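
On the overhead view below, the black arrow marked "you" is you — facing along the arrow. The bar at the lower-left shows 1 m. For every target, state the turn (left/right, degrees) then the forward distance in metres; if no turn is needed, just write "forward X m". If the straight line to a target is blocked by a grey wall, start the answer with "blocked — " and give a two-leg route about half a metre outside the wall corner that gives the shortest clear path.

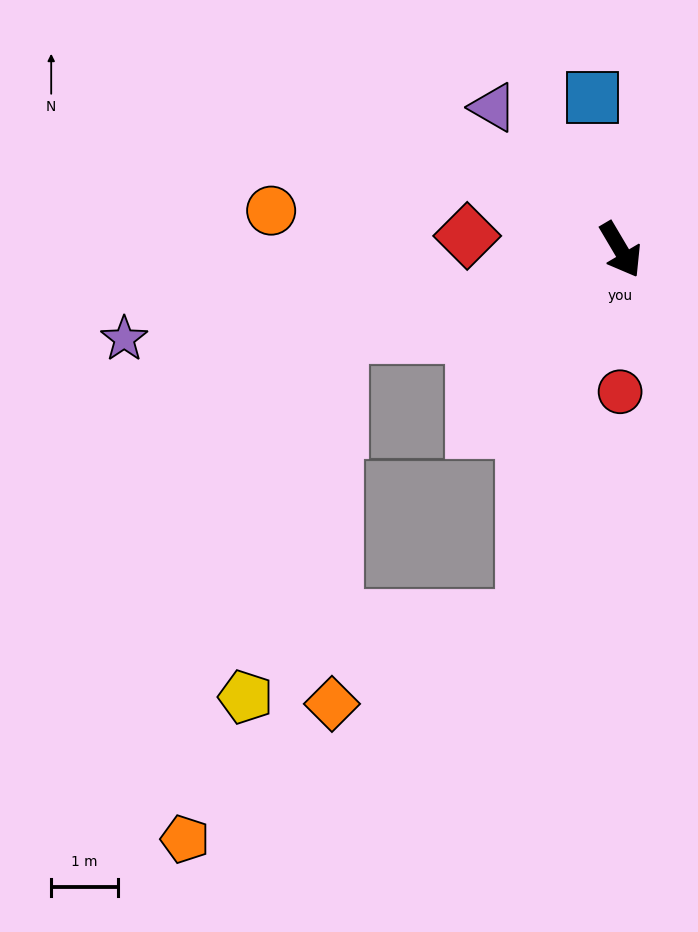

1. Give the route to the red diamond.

turn right 126°, forward 2.3 m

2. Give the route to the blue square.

turn left 160°, forward 2.3 m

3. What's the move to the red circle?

turn right 31°, forward 2.1 m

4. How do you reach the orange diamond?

blocked — turn right 45°, forward 5.7 m, then turn right 52°, forward 3.1 m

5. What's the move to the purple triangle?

turn right 169°, forward 2.9 m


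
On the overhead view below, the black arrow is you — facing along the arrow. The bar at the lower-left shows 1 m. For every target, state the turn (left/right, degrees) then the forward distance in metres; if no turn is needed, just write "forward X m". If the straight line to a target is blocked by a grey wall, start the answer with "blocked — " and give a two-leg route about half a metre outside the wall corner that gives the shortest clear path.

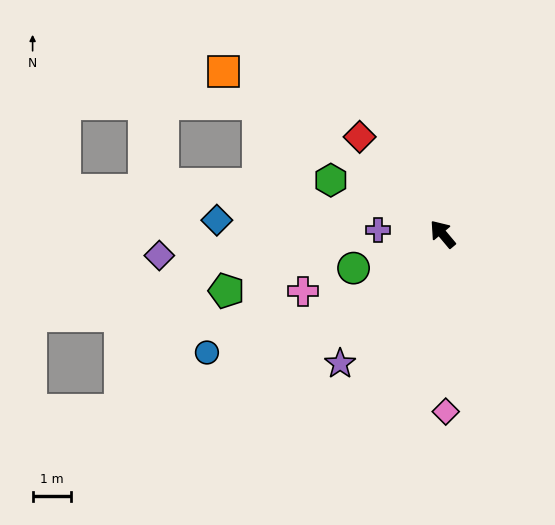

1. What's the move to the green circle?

turn left 71°, forward 2.5 m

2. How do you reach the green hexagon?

turn left 24°, forward 3.3 m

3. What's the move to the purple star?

turn left 102°, forward 4.3 m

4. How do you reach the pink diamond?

turn left 141°, forward 4.7 m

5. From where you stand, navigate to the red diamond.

forward 3.4 m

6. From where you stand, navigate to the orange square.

turn left 13°, forward 7.2 m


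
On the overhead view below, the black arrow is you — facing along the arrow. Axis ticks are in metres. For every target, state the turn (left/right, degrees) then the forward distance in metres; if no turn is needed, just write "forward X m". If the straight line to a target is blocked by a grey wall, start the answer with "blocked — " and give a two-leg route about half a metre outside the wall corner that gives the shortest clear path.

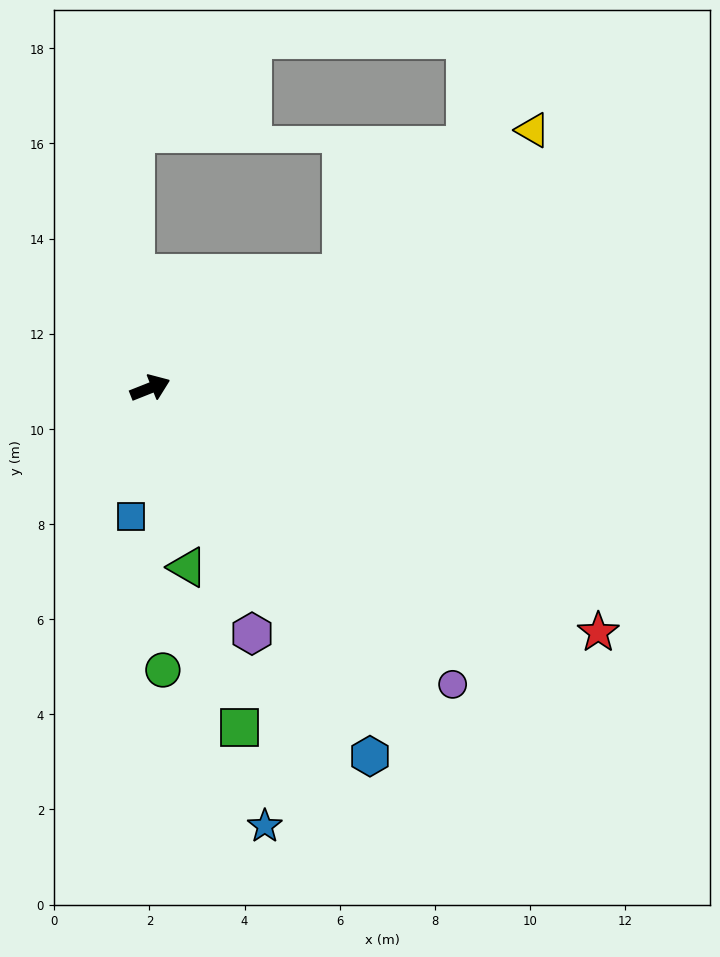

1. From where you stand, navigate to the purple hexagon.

turn right 89°, forward 5.6 m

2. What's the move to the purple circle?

turn right 66°, forward 8.9 m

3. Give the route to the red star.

turn right 50°, forward 10.7 m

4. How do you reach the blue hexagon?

turn right 81°, forward 9.0 m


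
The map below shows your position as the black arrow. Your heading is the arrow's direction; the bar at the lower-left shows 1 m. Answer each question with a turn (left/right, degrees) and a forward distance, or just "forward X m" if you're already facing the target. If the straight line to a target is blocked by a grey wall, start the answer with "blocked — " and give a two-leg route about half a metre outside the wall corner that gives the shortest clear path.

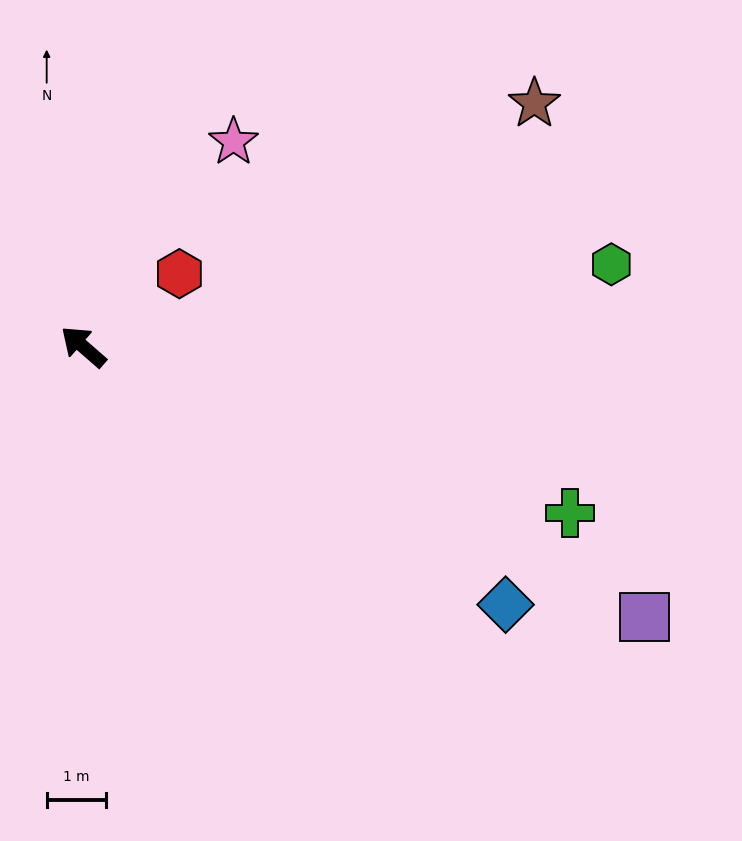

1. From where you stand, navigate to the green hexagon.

turn right 130°, forward 9.0 m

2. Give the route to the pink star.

turn right 85°, forward 4.3 m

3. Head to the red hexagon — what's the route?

turn right 102°, forward 2.0 m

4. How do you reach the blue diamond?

turn right 170°, forward 8.3 m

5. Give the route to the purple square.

turn right 165°, forward 10.5 m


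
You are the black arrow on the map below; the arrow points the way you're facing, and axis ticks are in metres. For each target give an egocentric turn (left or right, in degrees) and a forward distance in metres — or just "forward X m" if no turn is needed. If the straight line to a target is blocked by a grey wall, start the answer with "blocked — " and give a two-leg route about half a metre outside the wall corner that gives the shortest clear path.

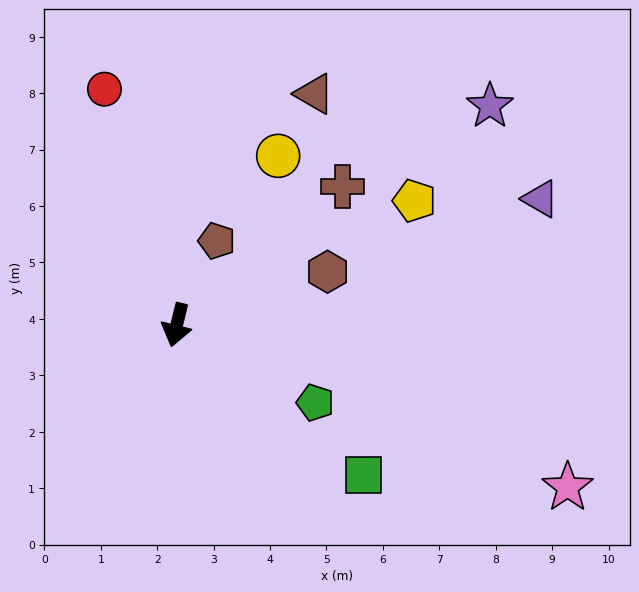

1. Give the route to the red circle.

turn right 149°, forward 4.4 m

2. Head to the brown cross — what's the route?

turn left 144°, forward 3.8 m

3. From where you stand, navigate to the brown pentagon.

turn left 168°, forward 1.7 m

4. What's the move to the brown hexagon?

turn left 123°, forward 2.8 m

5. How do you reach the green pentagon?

turn left 75°, forward 2.8 m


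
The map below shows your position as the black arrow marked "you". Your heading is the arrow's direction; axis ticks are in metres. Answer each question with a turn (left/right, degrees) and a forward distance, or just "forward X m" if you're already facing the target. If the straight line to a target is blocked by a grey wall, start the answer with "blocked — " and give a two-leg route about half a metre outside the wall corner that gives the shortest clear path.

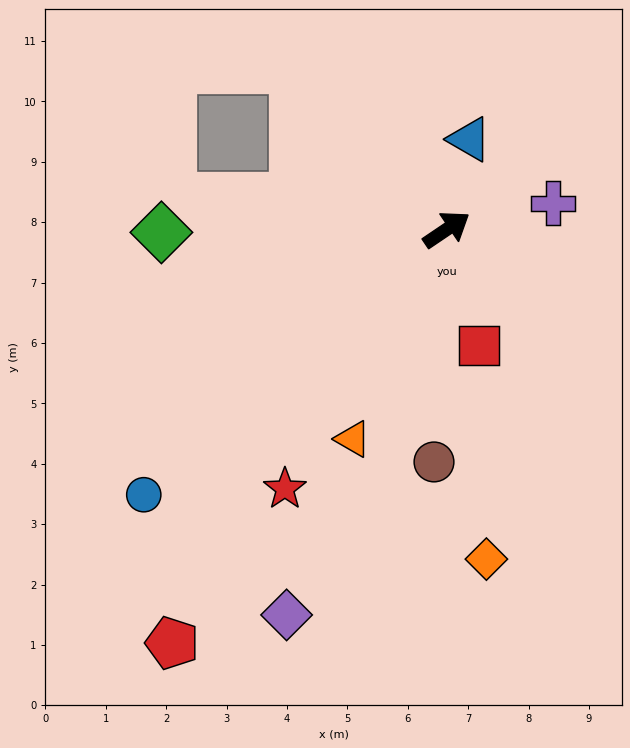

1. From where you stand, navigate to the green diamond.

turn left 147°, forward 4.7 m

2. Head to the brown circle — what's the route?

turn right 127°, forward 3.9 m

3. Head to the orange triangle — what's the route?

turn right 148°, forward 3.8 m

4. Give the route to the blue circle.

turn right 173°, forward 6.7 m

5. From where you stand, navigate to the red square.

turn right 108°, forward 2.0 m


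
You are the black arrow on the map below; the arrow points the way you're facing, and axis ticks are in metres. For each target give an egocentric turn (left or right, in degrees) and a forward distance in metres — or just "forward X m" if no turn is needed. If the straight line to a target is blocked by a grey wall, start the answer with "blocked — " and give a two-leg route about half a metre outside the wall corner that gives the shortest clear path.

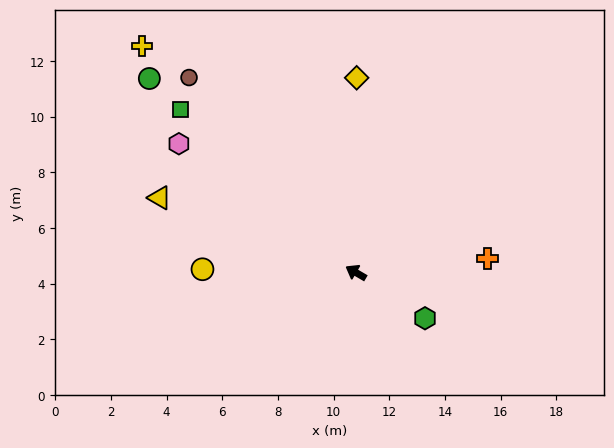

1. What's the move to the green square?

turn right 13°, forward 8.6 m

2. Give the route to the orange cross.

turn right 144°, forward 4.8 m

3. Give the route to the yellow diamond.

turn right 60°, forward 7.0 m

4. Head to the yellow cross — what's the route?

turn right 16°, forward 11.2 m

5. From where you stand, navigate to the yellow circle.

turn left 29°, forward 5.5 m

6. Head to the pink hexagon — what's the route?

turn right 6°, forward 7.9 m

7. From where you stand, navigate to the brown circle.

turn right 19°, forward 9.2 m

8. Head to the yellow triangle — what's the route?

turn left 9°, forward 7.5 m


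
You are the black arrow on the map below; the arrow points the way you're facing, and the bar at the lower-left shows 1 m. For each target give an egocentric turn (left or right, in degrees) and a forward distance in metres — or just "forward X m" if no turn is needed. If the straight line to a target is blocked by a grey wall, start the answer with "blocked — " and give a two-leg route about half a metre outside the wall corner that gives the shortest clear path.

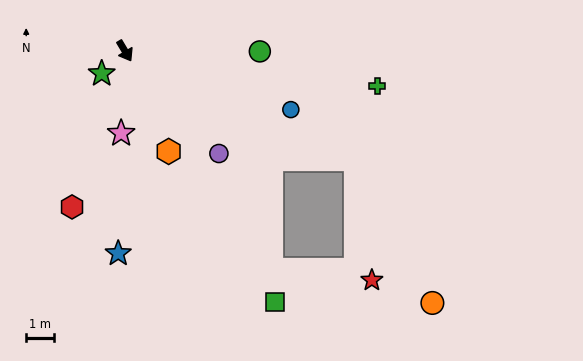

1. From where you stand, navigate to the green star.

turn right 76°, forward 1.1 m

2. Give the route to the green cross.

turn left 51°, forward 9.0 m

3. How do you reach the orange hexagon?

turn right 7°, forward 3.9 m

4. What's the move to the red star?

blocked — turn left 3°, forward 9.3 m, then turn left 50°, forward 3.6 m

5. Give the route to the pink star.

turn right 33°, forward 2.9 m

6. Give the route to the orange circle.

blocked — turn left 34°, forward 9.0 m, then turn right 37°, forward 5.8 m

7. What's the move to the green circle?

turn left 59°, forward 4.8 m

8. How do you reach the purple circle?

turn left 12°, forward 4.9 m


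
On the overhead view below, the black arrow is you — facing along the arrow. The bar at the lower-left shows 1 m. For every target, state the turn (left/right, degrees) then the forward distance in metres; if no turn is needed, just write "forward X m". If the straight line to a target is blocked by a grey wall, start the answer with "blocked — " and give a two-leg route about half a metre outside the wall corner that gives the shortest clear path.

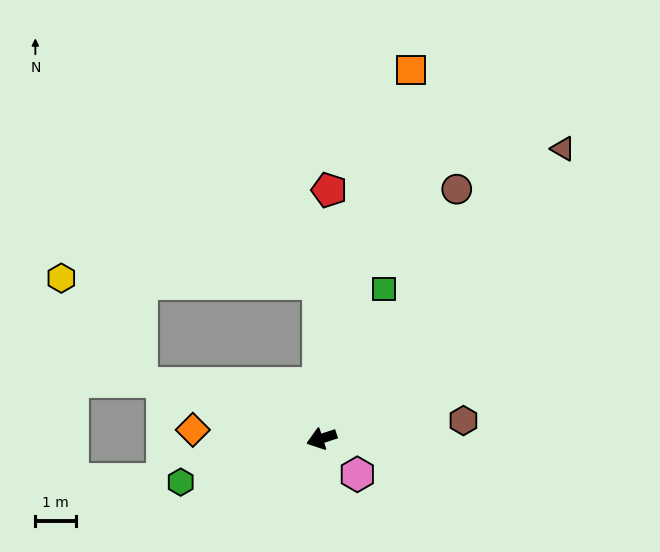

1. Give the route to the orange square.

turn right 122°, forward 9.4 m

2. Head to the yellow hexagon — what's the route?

blocked — turn right 107°, forward 3.9 m, then turn left 88°, forward 6.4 m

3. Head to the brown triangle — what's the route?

turn right 148°, forward 9.3 m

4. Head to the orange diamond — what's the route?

turn right 22°, forward 3.2 m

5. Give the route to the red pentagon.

turn right 110°, forward 6.2 m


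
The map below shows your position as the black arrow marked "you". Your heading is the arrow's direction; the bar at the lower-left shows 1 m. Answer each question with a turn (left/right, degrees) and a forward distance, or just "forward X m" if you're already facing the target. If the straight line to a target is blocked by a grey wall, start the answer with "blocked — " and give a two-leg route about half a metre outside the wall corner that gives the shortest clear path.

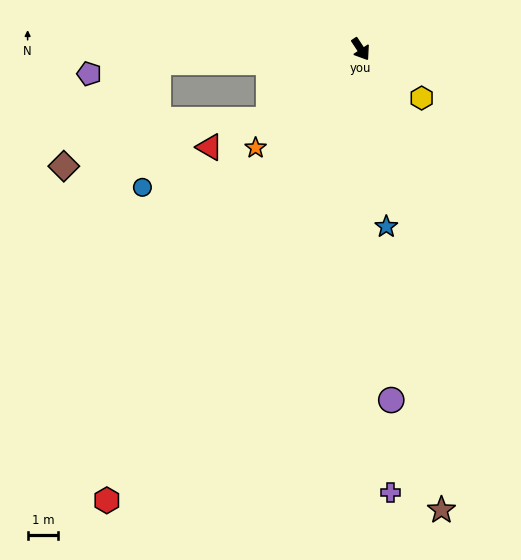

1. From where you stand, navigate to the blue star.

turn right 25°, forward 5.9 m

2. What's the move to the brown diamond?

blocked — turn right 120°, forward 6.6 m, then turn left 44°, forward 4.6 m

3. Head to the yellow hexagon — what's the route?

turn left 18°, forward 2.6 m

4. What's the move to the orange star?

turn right 80°, forward 4.7 m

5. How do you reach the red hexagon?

turn right 63°, forward 16.9 m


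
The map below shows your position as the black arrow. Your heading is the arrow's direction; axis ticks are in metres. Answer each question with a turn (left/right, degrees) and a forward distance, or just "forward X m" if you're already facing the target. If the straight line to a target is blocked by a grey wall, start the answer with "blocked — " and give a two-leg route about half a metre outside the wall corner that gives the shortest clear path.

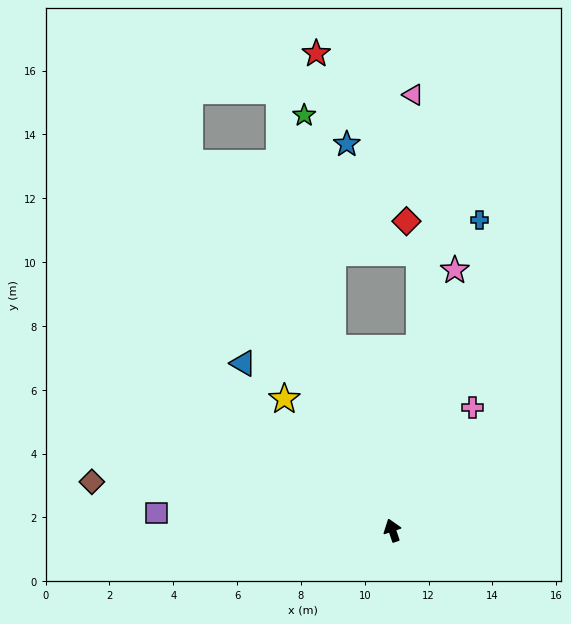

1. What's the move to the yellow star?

turn left 21°, forward 5.3 m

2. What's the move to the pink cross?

turn right 52°, forward 4.6 m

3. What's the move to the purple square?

turn left 67°, forward 7.4 m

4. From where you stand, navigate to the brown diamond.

turn left 62°, forward 9.5 m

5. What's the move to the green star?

blocked — forward 6.0 m, then turn right 12°, forward 7.4 m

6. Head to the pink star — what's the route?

turn right 32°, forward 8.4 m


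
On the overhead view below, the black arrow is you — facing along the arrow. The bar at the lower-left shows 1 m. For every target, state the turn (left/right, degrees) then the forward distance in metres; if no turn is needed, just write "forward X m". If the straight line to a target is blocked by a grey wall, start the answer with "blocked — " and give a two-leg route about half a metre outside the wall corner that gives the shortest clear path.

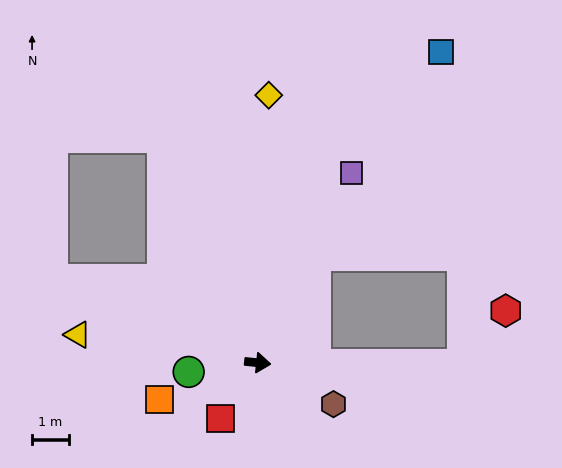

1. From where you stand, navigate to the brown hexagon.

turn right 23°, forward 2.4 m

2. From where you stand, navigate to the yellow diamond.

turn left 94°, forward 7.3 m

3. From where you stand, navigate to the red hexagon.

blocked — turn left 5°, forward 5.6 m, then turn left 52°, forward 1.9 m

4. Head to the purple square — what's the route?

turn left 70°, forward 5.8 m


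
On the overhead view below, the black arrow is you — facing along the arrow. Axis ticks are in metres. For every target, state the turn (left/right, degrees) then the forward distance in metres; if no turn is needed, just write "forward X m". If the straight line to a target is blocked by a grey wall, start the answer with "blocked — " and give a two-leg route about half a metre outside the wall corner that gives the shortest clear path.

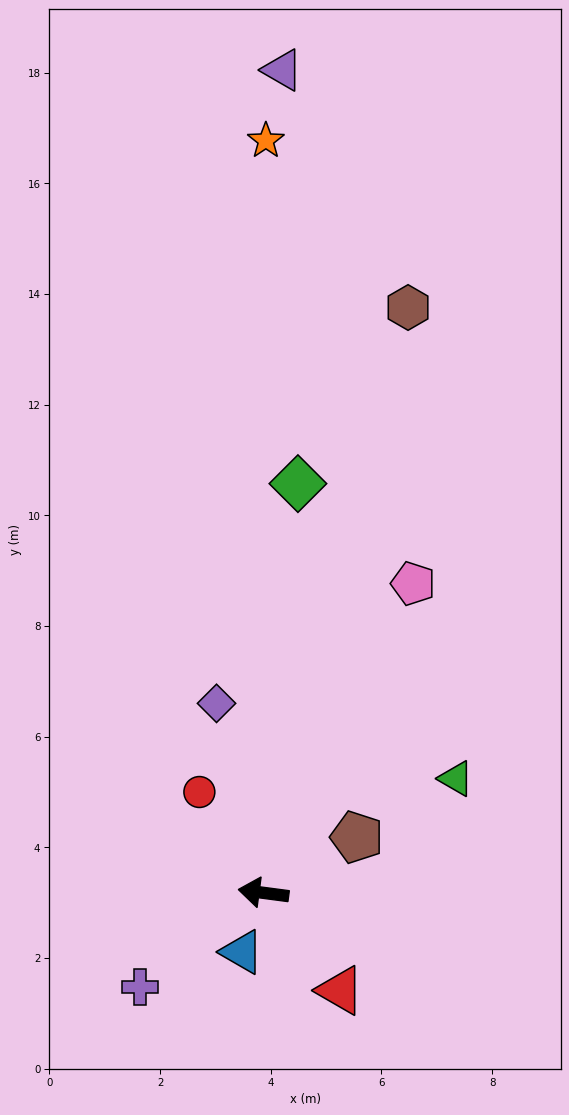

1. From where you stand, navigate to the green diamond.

turn right 87°, forward 7.4 m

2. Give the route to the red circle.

turn right 50°, forward 2.2 m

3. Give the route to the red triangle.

turn left 136°, forward 2.2 m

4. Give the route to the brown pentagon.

turn right 142°, forward 2.0 m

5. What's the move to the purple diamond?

turn right 69°, forward 3.5 m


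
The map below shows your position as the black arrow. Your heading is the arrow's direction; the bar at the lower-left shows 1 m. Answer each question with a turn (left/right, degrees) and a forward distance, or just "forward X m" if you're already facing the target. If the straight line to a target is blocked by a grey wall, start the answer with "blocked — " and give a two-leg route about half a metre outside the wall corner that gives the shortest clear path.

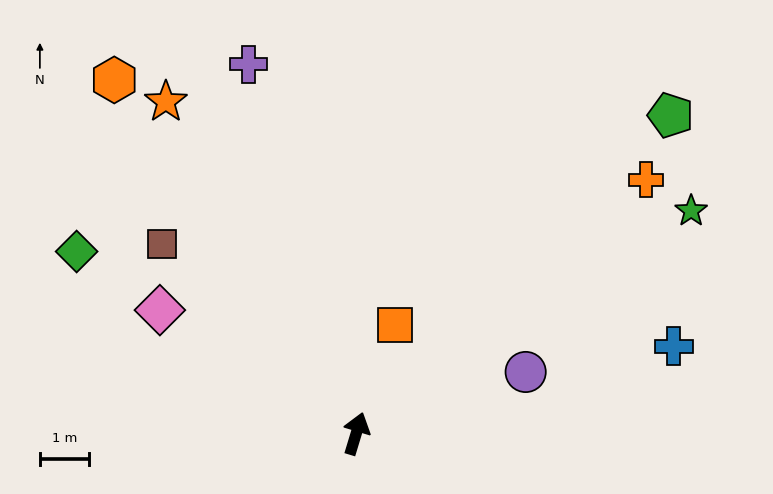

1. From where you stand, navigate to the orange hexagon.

turn left 51°, forward 8.8 m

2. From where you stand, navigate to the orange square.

turn right 3°, forward 2.4 m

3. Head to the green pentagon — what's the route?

turn right 28°, forward 9.1 m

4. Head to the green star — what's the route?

turn right 40°, forward 8.2 m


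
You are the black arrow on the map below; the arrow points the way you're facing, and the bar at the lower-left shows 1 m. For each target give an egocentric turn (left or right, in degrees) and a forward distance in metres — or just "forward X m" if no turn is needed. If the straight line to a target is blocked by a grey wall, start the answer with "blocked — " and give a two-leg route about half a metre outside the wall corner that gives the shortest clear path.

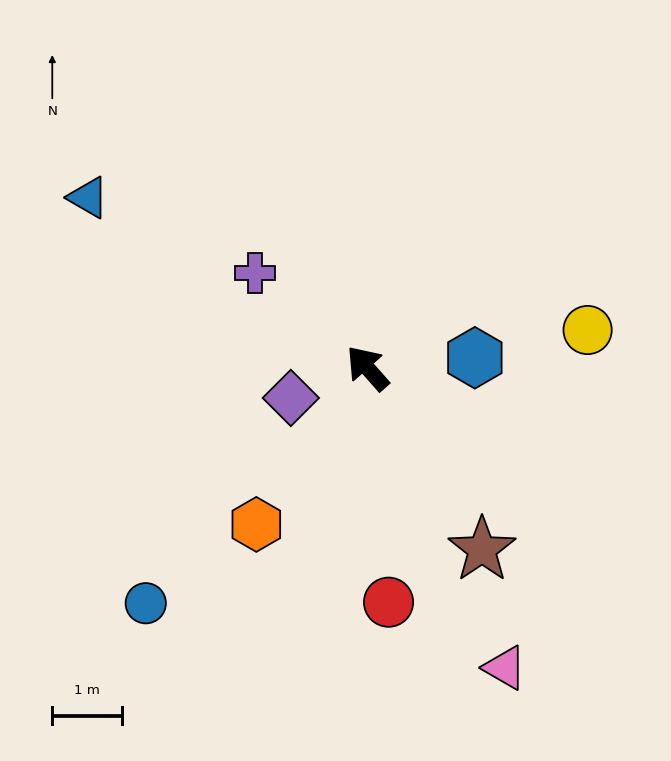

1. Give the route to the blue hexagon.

turn right 126°, forward 1.6 m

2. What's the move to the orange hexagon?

turn left 103°, forward 2.8 m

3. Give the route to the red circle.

turn left 144°, forward 3.4 m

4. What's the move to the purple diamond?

turn left 70°, forward 1.2 m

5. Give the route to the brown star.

turn left 171°, forward 3.1 m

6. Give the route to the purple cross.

turn left 8°, forward 2.1 m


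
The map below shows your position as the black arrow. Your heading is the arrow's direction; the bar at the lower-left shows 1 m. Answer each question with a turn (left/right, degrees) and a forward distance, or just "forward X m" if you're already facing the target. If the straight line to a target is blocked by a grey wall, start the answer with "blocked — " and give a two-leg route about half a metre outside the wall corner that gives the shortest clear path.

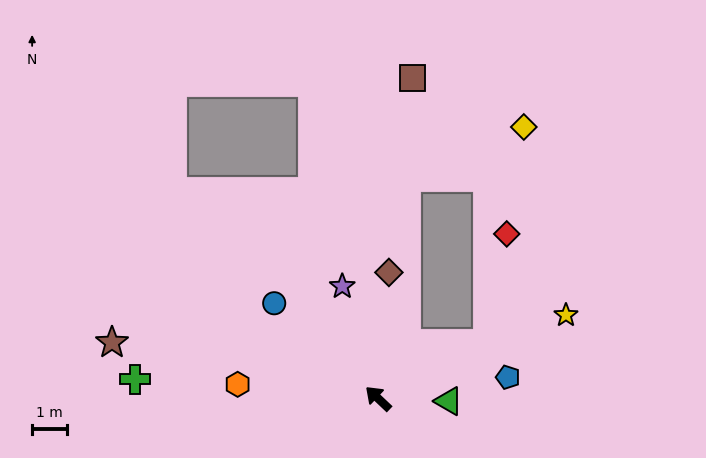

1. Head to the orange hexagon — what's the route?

turn left 38°, forward 4.0 m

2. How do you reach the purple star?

turn right 29°, forward 3.4 m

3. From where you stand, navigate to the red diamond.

blocked — turn right 110°, forward 3.5 m, then turn left 53°, forward 3.2 m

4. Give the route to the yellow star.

turn right 113°, forward 5.9 m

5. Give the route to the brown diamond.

turn right 52°, forward 3.6 m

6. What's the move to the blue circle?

forward 4.0 m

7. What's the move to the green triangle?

turn right 139°, forward 2.0 m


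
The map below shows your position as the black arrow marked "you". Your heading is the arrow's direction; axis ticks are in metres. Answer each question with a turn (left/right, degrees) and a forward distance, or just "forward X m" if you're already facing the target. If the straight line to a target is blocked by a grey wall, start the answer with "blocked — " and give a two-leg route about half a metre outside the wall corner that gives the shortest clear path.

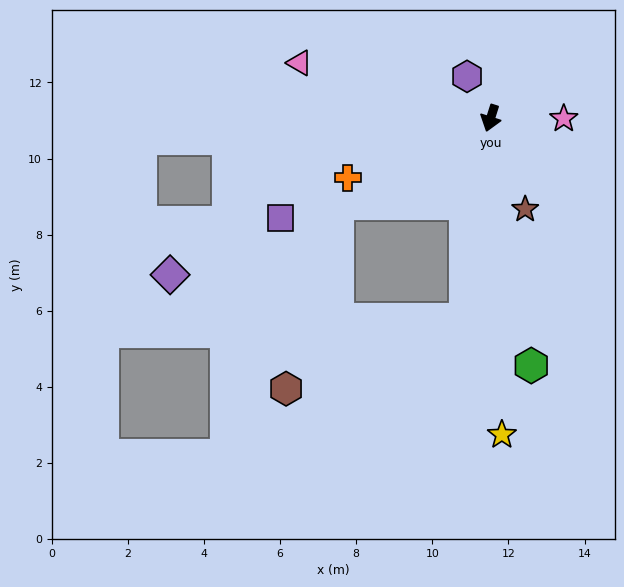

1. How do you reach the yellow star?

turn left 20°, forward 8.3 m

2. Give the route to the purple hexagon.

turn right 133°, forward 1.3 m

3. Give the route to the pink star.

turn left 107°, forward 1.9 m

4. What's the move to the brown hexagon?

blocked — turn left 10°, forward 5.3 m, then turn right 61°, forward 5.1 m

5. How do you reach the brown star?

turn left 38°, forward 2.6 m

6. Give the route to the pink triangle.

turn right 89°, forward 5.2 m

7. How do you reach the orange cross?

turn right 50°, forward 4.1 m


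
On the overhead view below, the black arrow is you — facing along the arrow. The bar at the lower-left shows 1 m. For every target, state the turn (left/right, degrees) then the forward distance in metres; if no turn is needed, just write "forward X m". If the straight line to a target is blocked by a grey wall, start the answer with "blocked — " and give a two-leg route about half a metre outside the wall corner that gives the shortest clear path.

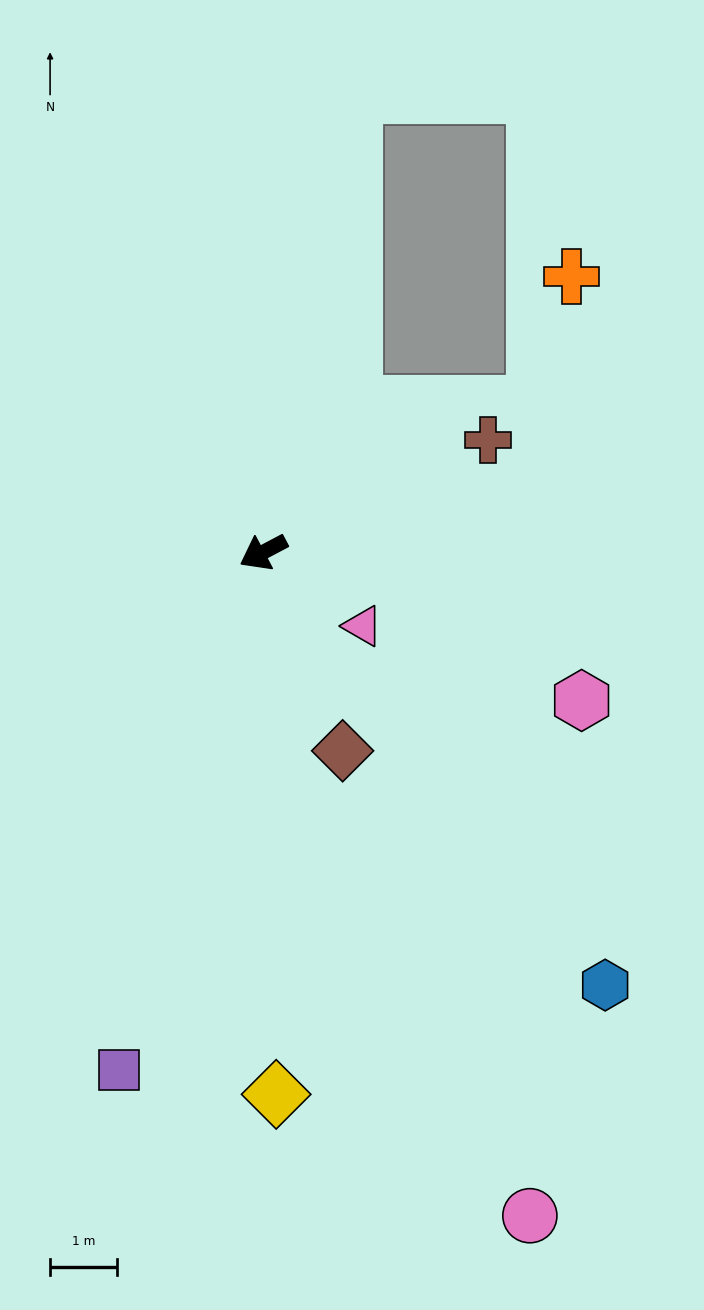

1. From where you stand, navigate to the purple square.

turn left 47°, forward 8.0 m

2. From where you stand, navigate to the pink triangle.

turn left 115°, forward 1.8 m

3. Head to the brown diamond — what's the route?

turn left 84°, forward 3.2 m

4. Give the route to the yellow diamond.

turn left 63°, forward 8.1 m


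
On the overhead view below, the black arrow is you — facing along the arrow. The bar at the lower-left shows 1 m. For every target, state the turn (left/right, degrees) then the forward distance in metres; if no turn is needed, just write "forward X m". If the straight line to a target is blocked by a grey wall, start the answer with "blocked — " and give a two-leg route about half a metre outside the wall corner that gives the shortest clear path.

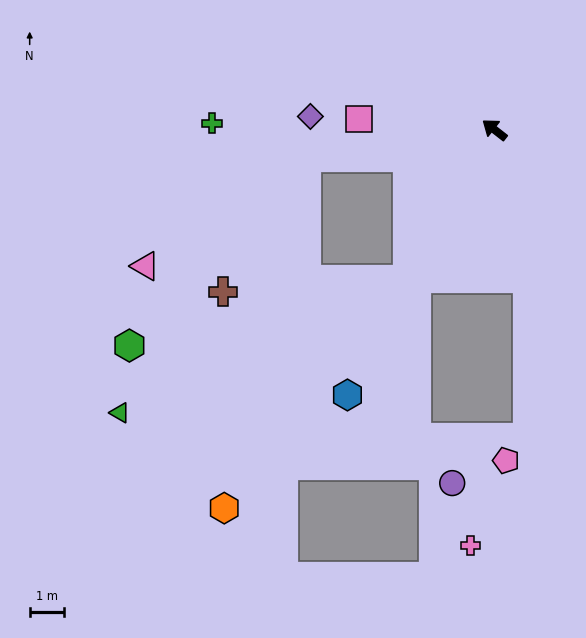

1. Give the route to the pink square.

turn left 34°, forward 4.0 m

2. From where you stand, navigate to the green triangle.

blocked — turn left 98°, forward 5.1 m, then turn right 35°, forward 9.3 m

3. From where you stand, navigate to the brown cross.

blocked — turn left 46°, forward 5.6 m, then turn left 50°, forward 4.6 m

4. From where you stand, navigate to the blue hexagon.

turn left 99°, forward 8.9 m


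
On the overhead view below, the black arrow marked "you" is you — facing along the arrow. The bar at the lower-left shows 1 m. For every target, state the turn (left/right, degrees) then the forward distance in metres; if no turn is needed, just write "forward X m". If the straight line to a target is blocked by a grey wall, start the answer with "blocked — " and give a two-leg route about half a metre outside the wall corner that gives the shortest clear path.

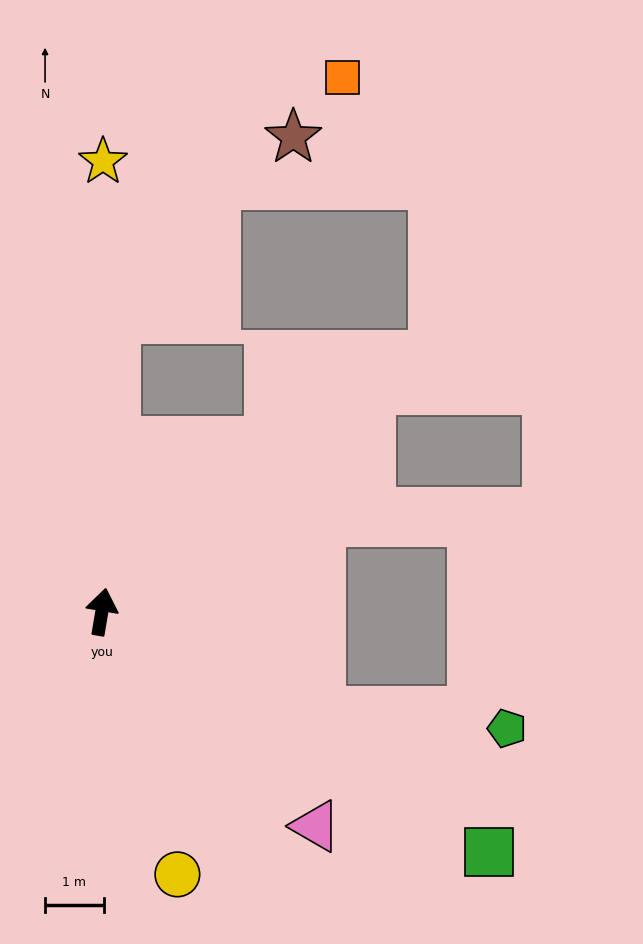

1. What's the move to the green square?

turn right 112°, forward 7.8 m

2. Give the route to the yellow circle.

turn right 154°, forward 4.7 m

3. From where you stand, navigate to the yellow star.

turn left 9°, forward 7.7 m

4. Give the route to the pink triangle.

turn right 125°, forward 5.2 m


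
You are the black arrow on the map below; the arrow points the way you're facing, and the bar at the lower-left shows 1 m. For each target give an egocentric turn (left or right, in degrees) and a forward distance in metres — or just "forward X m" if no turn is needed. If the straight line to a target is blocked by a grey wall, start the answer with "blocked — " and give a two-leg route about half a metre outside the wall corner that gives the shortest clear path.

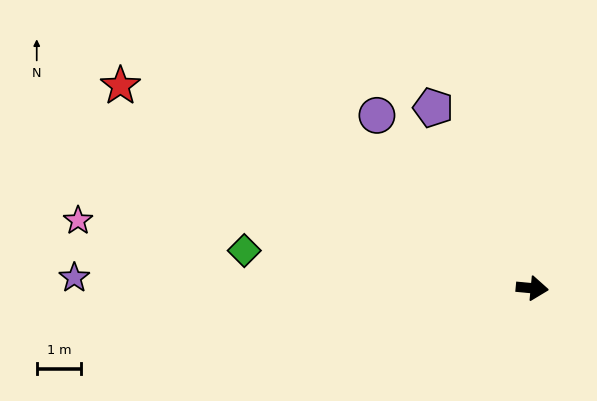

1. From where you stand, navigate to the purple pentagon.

turn left 124°, forward 4.7 m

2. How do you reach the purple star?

turn right 176°, forward 10.4 m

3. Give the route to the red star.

turn left 159°, forward 10.4 m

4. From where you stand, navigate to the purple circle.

turn left 137°, forward 5.3 m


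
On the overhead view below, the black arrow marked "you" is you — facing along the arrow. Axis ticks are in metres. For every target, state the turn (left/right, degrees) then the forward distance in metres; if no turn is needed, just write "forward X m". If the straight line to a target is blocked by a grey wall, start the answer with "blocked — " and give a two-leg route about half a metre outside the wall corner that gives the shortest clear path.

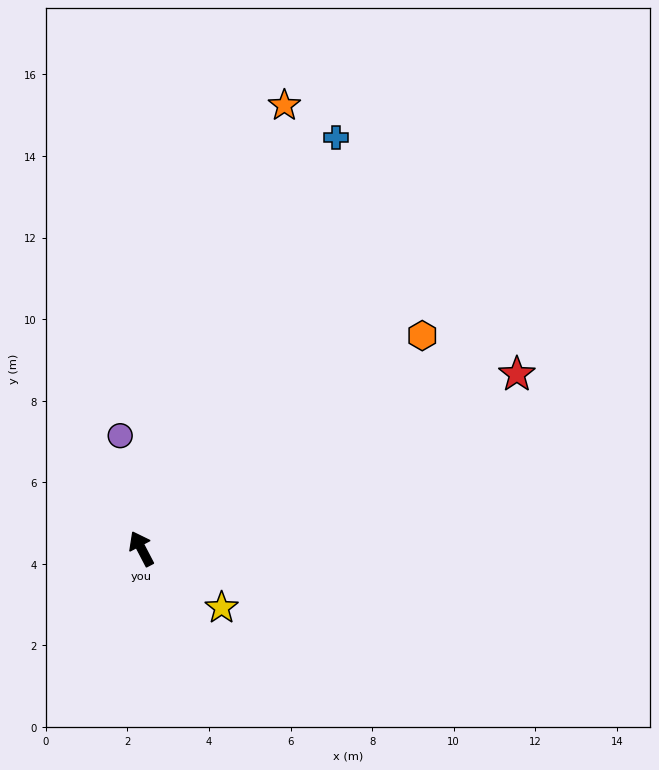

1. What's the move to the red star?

turn right 93°, forward 10.2 m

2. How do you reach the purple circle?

turn right 17°, forward 2.8 m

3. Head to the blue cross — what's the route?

turn right 53°, forward 11.2 m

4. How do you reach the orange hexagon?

turn right 80°, forward 8.6 m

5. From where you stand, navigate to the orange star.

turn right 45°, forward 11.4 m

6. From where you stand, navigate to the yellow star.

turn right 154°, forward 2.4 m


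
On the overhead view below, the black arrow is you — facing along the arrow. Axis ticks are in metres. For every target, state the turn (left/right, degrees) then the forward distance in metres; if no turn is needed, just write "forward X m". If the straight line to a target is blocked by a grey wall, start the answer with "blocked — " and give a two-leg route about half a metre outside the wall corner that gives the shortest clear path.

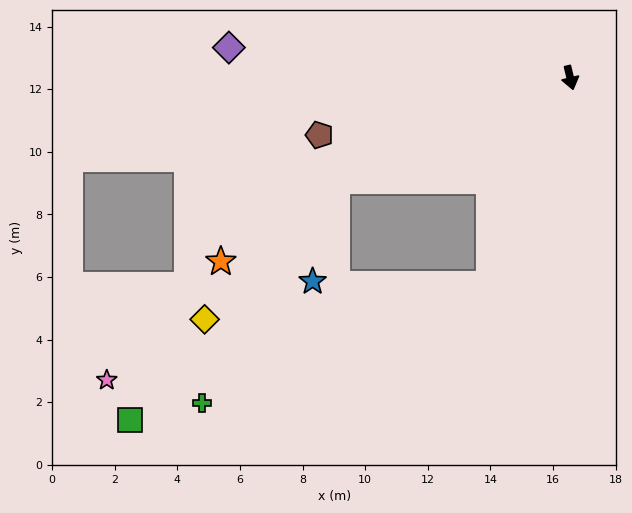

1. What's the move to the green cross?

blocked — turn right 80°, forward 8.1 m, then turn left 35°, forward 8.3 m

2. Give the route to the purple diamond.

turn right 109°, forward 10.9 m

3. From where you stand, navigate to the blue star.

blocked — turn right 80°, forward 8.1 m, then turn left 53°, forward 3.3 m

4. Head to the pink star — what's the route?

blocked — turn right 35°, forward 7.1 m, then turn right 54°, forward 12.6 m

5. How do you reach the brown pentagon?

turn right 91°, forward 8.2 m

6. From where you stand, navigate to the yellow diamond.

blocked — turn right 80°, forward 8.1 m, then turn left 23°, forward 6.1 m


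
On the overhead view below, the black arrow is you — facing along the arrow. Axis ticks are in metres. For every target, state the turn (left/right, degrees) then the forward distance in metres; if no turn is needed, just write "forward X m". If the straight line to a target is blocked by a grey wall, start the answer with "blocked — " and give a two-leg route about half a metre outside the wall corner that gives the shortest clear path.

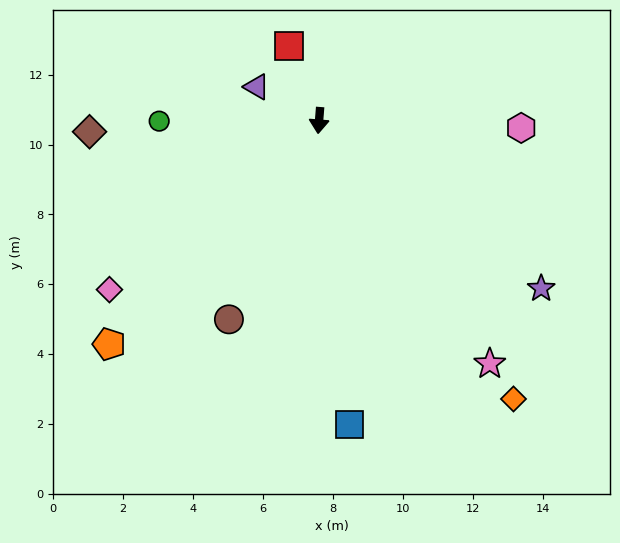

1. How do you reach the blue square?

turn left 10°, forward 8.7 m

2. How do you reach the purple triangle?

turn right 114°, forward 2.0 m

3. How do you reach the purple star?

turn left 57°, forward 8.0 m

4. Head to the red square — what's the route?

turn right 154°, forward 2.3 m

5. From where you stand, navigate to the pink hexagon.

turn left 92°, forward 5.8 m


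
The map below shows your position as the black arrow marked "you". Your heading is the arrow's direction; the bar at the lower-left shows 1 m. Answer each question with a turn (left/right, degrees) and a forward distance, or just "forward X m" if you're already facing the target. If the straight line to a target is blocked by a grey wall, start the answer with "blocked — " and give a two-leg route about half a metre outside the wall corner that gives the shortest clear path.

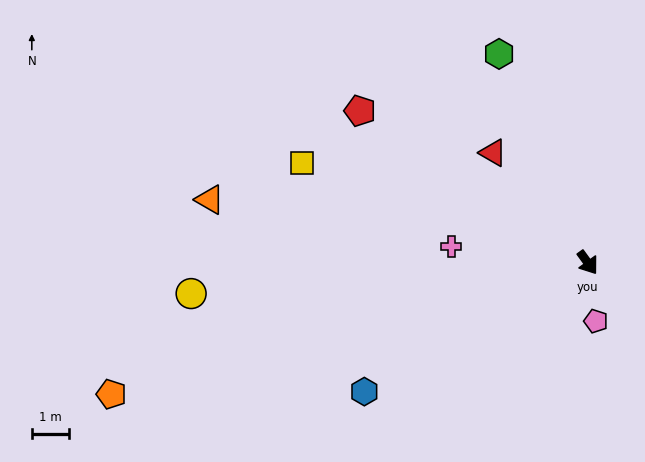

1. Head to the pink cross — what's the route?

turn right 133°, forward 3.7 m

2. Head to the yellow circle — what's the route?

turn right 122°, forward 10.6 m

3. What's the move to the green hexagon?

turn left 167°, forward 6.1 m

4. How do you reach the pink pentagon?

turn right 28°, forward 1.6 m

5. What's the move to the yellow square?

turn right 145°, forward 8.1 m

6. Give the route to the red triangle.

turn right 175°, forward 3.9 m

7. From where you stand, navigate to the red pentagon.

turn right 160°, forward 7.3 m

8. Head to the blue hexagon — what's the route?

turn right 96°, forward 6.9 m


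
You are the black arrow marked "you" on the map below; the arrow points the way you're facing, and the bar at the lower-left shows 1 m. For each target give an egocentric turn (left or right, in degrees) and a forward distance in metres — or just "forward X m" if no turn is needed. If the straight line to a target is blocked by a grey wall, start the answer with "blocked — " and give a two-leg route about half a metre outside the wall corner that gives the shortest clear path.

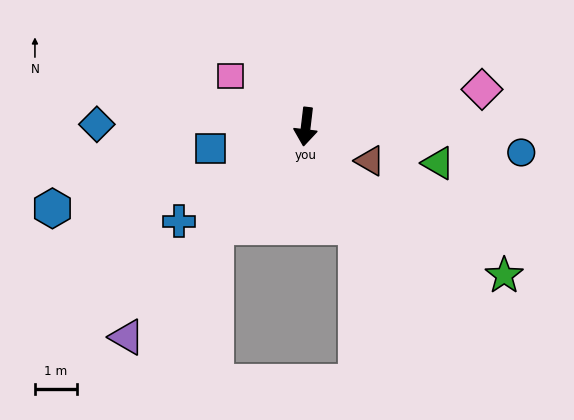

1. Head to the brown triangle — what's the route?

turn left 69°, forward 1.7 m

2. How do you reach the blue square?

turn right 70°, forward 2.3 m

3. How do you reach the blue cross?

turn right 47°, forward 3.7 m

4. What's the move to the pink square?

turn right 117°, forward 2.2 m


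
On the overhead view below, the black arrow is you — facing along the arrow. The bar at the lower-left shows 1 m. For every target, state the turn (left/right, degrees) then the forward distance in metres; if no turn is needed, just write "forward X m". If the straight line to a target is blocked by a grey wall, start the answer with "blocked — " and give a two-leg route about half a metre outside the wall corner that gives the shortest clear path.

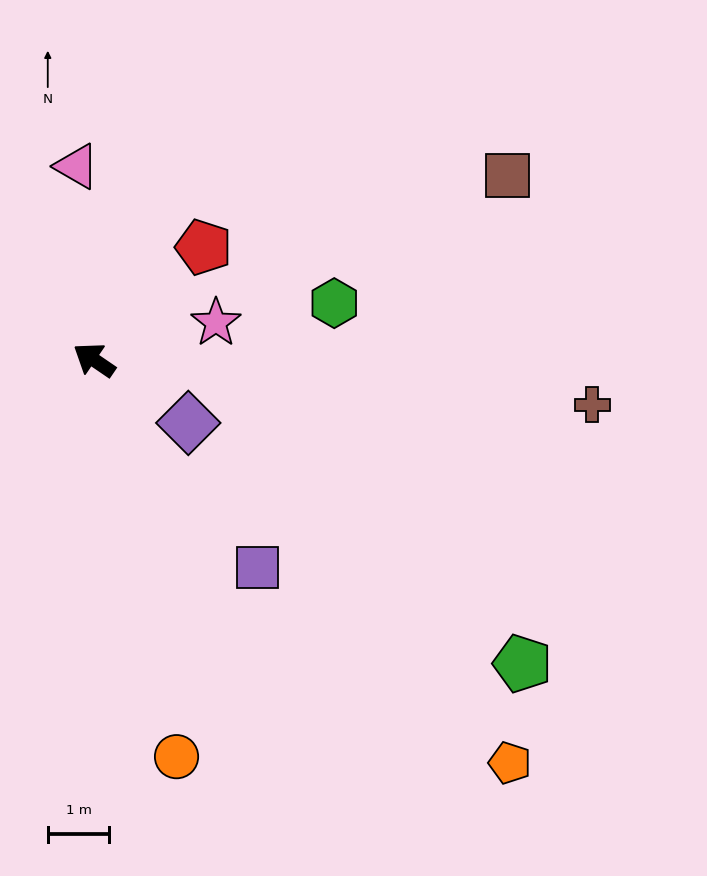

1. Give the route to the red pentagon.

turn right 100°, forward 2.6 m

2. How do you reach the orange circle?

turn left 136°, forward 6.6 m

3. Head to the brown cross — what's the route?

turn right 151°, forward 8.1 m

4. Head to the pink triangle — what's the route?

turn right 51°, forward 3.2 m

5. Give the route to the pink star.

turn right 129°, forward 2.1 m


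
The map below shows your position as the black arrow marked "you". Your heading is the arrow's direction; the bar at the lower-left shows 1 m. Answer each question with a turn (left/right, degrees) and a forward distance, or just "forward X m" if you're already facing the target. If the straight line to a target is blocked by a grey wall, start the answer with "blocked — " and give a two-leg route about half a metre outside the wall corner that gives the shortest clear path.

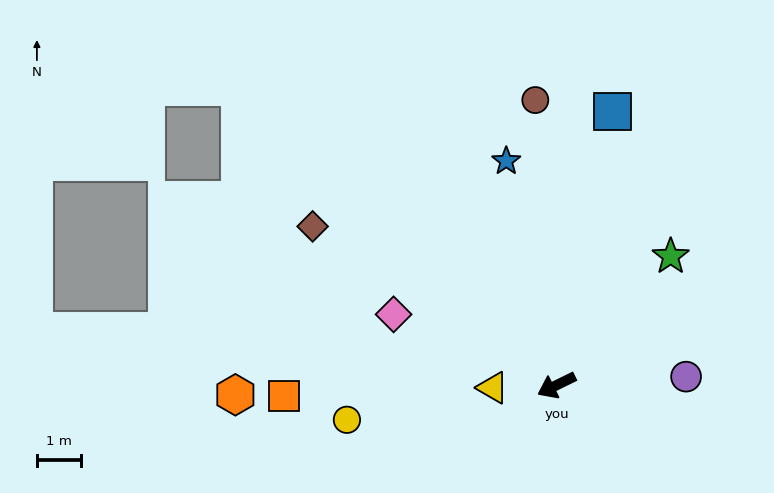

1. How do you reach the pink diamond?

turn right 50°, forward 4.1 m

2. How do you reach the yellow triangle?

turn right 24°, forward 1.5 m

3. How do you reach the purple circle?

turn left 158°, forward 3.0 m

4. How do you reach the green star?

turn right 158°, forward 3.9 m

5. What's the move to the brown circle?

turn right 112°, forward 6.5 m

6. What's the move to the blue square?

turn right 128°, forward 6.4 m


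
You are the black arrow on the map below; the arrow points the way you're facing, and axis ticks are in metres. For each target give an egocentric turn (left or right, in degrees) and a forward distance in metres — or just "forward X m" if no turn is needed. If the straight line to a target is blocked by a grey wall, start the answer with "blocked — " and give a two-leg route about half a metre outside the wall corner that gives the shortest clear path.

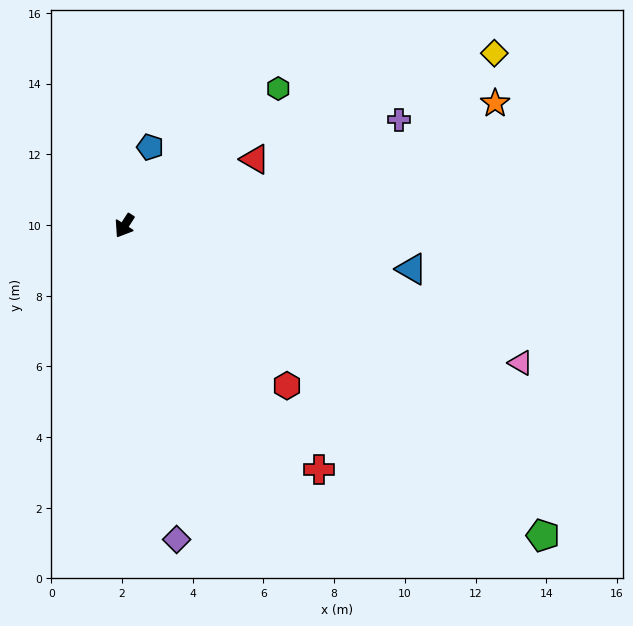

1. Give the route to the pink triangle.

turn left 104°, forward 11.9 m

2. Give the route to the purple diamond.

turn left 42°, forward 9.0 m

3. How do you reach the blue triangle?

turn left 114°, forward 8.2 m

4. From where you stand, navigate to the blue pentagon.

turn right 165°, forward 2.3 m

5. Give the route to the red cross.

turn left 71°, forward 8.8 m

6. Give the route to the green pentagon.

turn left 86°, forward 14.7 m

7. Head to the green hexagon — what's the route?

turn left 164°, forward 5.8 m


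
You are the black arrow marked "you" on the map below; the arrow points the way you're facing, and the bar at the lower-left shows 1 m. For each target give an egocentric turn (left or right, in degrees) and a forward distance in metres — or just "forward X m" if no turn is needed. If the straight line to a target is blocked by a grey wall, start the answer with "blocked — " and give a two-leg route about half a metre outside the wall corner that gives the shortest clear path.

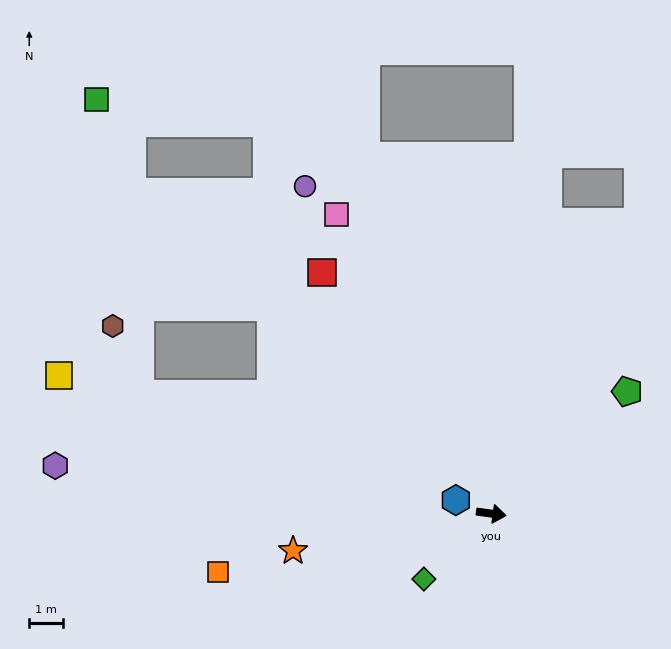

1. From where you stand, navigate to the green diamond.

turn right 128°, forward 2.8 m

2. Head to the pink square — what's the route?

turn left 125°, forward 10.0 m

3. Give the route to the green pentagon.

turn left 50°, forward 5.4 m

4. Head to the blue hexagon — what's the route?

turn left 167°, forward 1.1 m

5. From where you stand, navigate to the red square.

turn left 133°, forward 8.8 m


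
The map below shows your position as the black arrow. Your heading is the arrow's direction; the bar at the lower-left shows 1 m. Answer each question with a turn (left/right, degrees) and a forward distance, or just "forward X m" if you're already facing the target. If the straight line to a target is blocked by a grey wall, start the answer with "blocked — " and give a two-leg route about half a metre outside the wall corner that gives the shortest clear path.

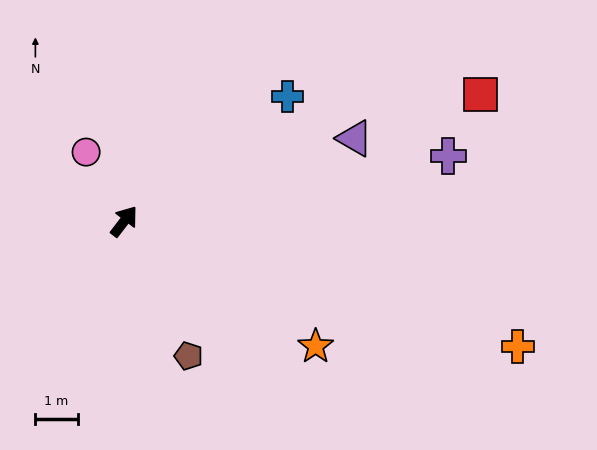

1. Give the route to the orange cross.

turn right 70°, forward 9.8 m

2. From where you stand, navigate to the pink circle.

turn left 66°, forward 1.9 m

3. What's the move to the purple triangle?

turn right 33°, forward 5.8 m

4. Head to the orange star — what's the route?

turn right 86°, forward 5.4 m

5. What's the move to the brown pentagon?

turn right 117°, forward 3.5 m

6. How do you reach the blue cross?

turn right 15°, forward 4.9 m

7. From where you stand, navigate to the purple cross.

turn right 41°, forward 7.8 m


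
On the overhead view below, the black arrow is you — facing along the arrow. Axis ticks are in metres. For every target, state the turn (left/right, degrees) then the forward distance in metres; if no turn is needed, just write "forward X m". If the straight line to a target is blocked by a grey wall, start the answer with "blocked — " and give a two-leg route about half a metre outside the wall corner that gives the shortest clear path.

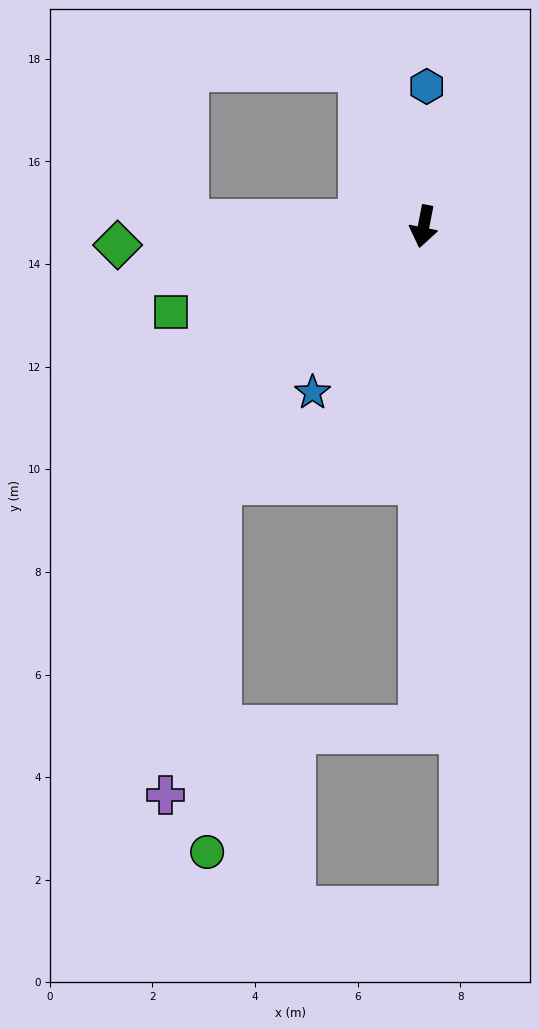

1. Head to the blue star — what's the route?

turn right 23°, forward 3.9 m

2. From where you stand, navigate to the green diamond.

turn right 75°, forward 6.0 m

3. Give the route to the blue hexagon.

turn right 170°, forward 2.7 m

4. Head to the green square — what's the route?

turn right 60°, forward 5.2 m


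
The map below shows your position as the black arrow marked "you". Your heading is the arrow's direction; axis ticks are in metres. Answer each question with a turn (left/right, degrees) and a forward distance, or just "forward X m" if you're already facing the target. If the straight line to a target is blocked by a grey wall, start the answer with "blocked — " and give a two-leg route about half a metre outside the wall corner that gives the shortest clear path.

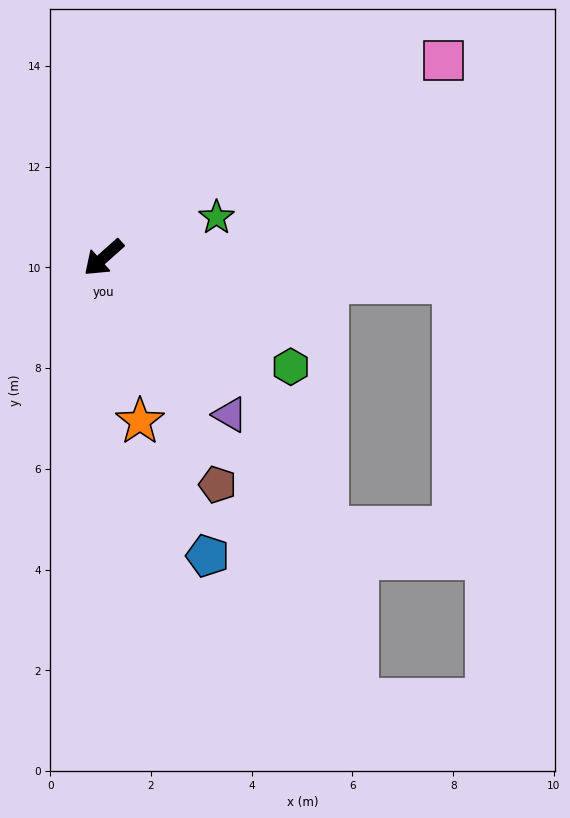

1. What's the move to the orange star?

turn left 61°, forward 3.3 m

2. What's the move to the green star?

turn left 158°, forward 2.4 m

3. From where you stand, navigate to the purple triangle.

turn left 87°, forward 4.0 m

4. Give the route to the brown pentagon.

turn left 75°, forward 5.0 m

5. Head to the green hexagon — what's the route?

turn left 108°, forward 4.3 m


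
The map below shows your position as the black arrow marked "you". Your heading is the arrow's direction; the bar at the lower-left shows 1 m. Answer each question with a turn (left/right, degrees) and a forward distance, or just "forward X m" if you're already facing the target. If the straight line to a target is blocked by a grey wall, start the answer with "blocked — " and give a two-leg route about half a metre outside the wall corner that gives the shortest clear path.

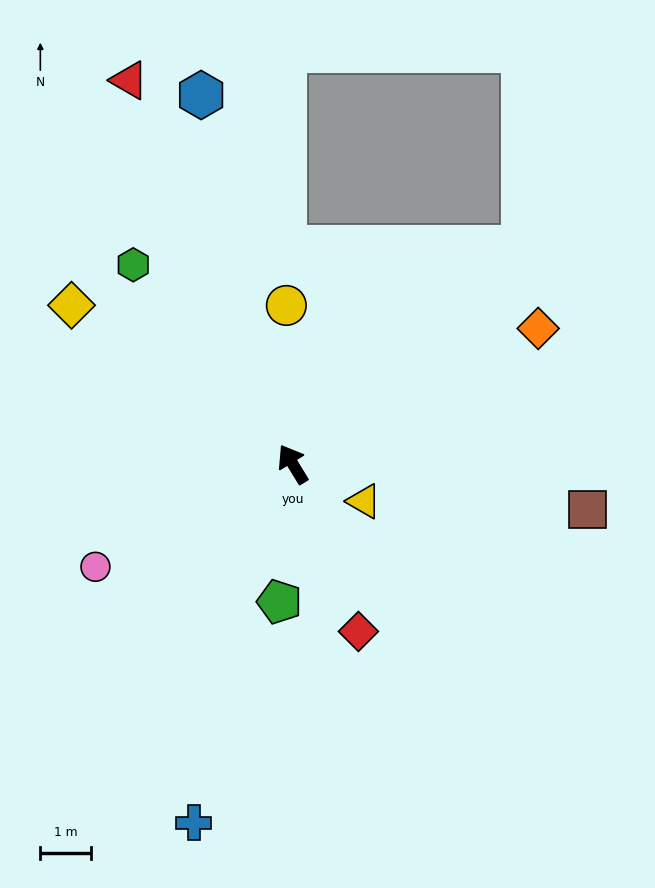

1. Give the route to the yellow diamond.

turn left 23°, forward 5.4 m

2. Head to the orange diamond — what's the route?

turn right 93°, forward 5.5 m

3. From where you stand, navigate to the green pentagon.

turn left 143°, forward 2.7 m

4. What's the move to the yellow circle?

turn right 29°, forward 3.1 m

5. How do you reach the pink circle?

turn left 86°, forward 4.4 m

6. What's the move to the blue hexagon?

turn right 18°, forward 7.5 m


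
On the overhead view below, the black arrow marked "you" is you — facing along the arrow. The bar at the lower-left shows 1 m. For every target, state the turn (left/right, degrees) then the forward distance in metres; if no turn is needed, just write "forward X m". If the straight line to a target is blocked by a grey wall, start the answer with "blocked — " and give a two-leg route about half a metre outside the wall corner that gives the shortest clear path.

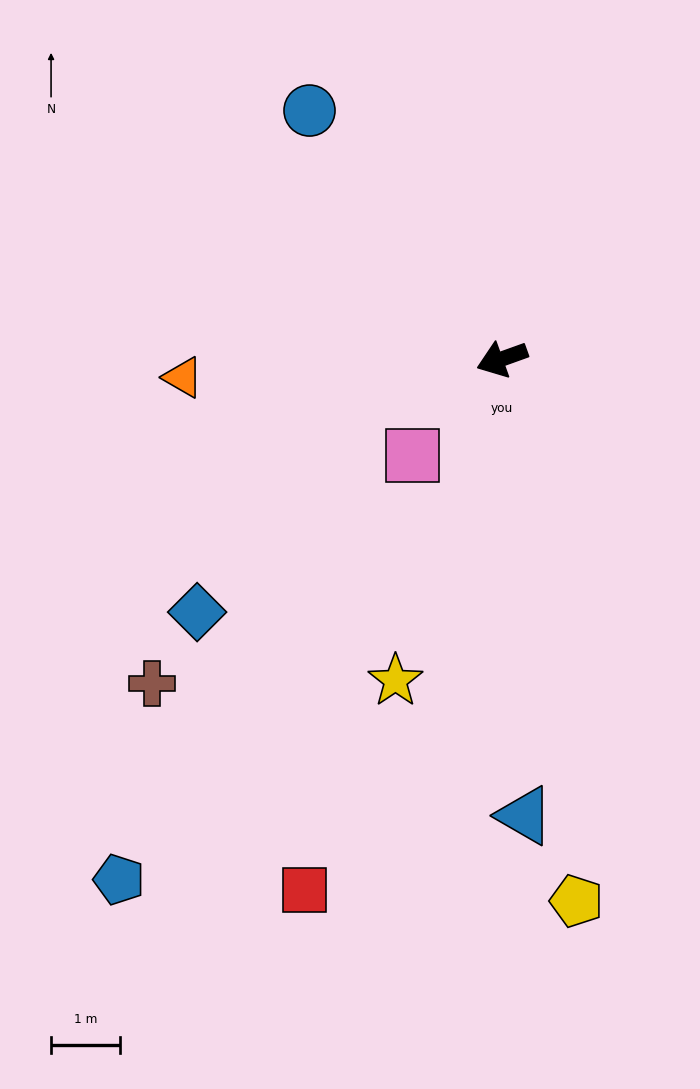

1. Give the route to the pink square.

turn left 28°, forward 1.9 m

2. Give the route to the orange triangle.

turn right 16°, forward 4.6 m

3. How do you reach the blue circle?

turn right 72°, forward 4.6 m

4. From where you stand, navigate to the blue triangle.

turn left 73°, forward 6.6 m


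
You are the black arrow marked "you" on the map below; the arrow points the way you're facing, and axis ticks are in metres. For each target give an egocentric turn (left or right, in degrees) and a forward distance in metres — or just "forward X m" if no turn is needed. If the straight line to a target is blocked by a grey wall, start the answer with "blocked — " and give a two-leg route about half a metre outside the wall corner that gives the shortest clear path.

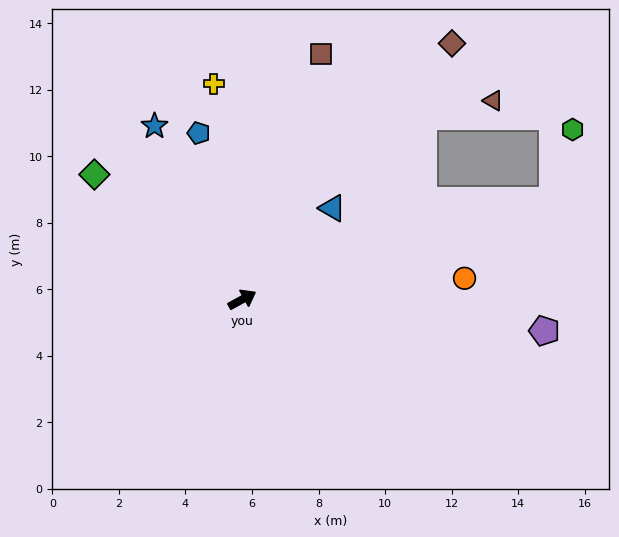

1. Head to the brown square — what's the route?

turn left 43°, forward 7.7 m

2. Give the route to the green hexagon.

blocked — turn right 11°, forward 9.8 m, then turn left 57°, forward 2.2 m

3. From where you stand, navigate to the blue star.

turn left 88°, forward 5.8 m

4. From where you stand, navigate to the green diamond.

turn left 111°, forward 5.8 m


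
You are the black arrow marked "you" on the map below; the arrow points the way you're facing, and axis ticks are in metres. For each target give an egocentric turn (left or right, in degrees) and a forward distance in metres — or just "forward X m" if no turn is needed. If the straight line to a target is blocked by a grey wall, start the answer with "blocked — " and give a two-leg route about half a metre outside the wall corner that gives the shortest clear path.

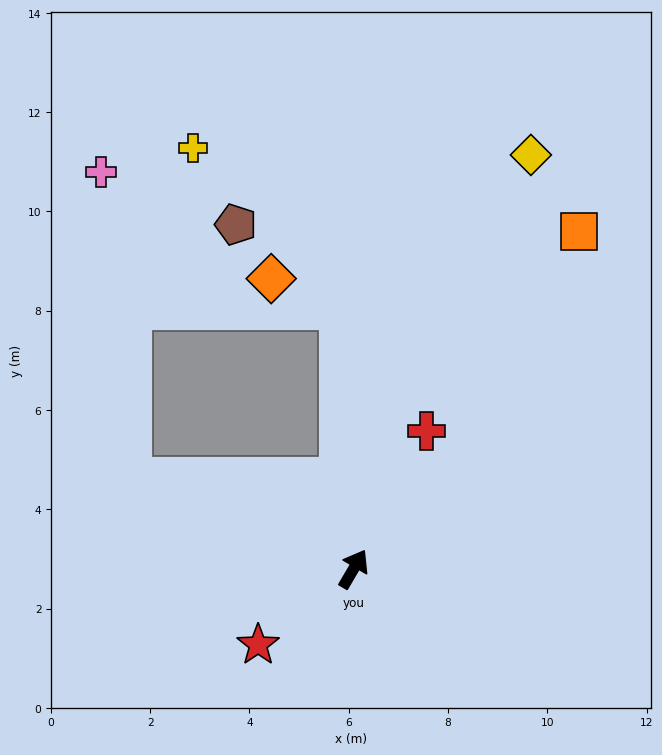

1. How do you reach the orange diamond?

blocked — turn left 33°, forward 5.2 m, then turn left 64°, forward 1.5 m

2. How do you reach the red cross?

turn left 3°, forward 3.1 m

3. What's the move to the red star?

turn left 159°, forward 2.5 m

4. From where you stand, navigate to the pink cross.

blocked — turn left 98°, forward 4.8 m, then turn right 62°, forward 6.2 m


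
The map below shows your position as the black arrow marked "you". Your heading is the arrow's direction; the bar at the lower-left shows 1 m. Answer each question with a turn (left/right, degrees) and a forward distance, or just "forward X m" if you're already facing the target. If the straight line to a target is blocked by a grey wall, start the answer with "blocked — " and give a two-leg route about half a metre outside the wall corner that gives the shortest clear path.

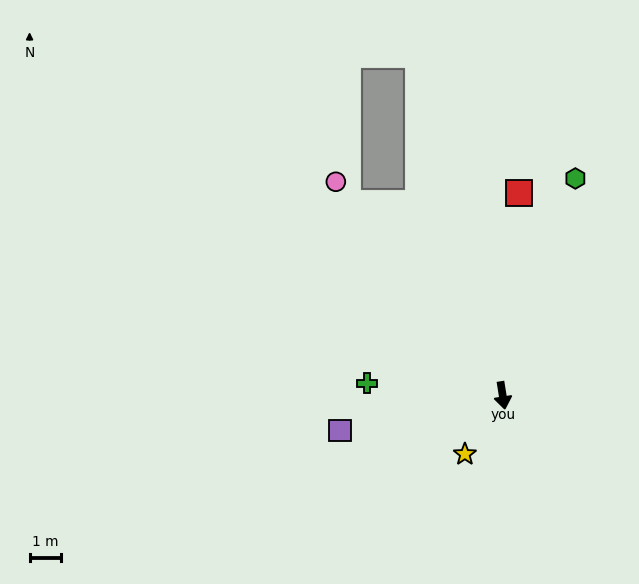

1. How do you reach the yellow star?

turn right 42°, forward 2.3 m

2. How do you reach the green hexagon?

turn left 152°, forward 7.4 m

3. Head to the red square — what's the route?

turn left 166°, forward 6.6 m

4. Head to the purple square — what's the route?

turn right 87°, forward 5.4 m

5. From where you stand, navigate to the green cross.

turn right 104°, forward 4.4 m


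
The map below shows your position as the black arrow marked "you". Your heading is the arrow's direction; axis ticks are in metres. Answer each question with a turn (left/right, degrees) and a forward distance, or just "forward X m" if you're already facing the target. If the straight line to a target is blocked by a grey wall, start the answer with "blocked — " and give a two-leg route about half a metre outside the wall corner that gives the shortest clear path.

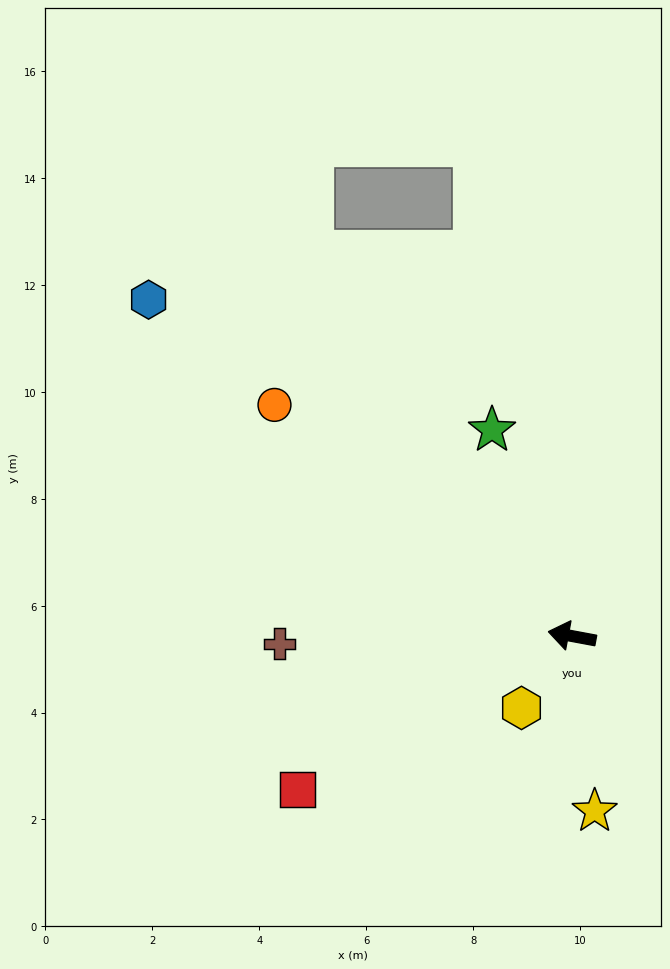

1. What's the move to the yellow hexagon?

turn left 65°, forward 1.6 m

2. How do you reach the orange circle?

turn right 27°, forward 7.0 m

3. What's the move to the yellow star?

turn left 108°, forward 3.3 m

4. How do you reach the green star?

turn right 58°, forward 4.1 m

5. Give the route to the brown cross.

turn left 12°, forward 5.5 m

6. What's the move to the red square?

turn left 40°, forward 5.9 m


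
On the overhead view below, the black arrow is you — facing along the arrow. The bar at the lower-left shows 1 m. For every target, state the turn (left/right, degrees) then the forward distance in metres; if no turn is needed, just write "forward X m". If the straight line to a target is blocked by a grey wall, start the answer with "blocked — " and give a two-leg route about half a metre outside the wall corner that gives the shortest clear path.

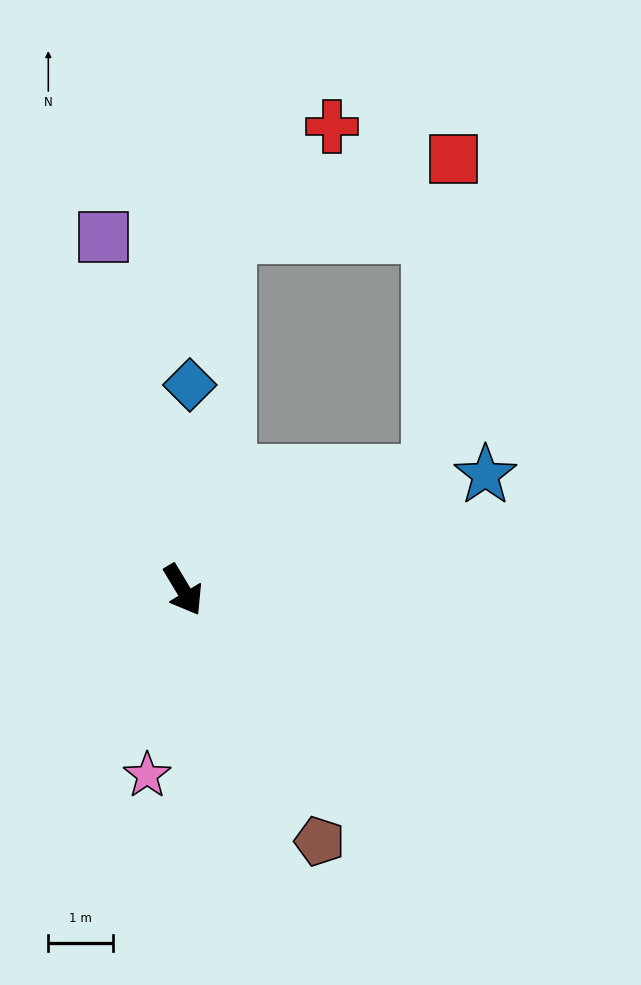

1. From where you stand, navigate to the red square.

blocked — turn left 85°, forward 4.2 m, then turn left 59°, forward 4.9 m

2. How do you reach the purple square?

turn left 162°, forward 5.6 m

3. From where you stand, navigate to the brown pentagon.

turn right 3°, forward 4.4 m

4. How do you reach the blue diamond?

turn left 147°, forward 3.2 m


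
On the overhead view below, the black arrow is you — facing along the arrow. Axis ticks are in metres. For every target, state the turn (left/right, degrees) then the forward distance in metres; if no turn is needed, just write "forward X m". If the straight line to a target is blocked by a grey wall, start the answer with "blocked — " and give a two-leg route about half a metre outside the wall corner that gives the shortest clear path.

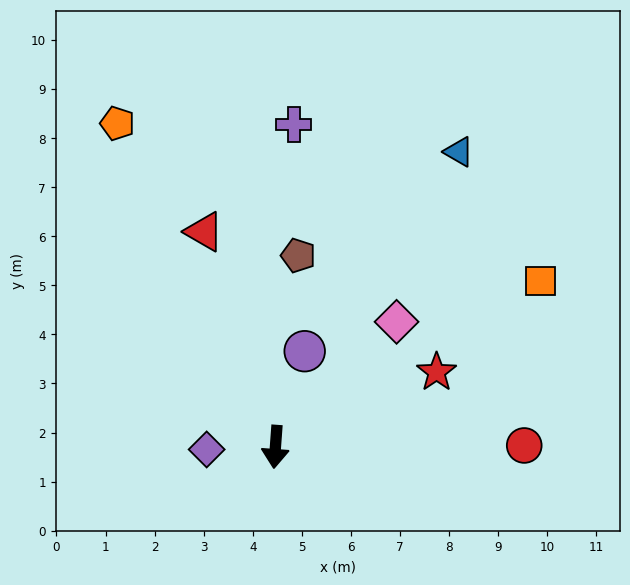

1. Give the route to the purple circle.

turn left 167°, forward 2.0 m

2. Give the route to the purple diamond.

turn right 84°, forward 1.4 m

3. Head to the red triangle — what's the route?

turn right 158°, forward 4.6 m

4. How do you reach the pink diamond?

turn left 140°, forward 3.6 m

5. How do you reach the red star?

turn left 119°, forward 3.6 m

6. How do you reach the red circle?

turn left 95°, forward 5.1 m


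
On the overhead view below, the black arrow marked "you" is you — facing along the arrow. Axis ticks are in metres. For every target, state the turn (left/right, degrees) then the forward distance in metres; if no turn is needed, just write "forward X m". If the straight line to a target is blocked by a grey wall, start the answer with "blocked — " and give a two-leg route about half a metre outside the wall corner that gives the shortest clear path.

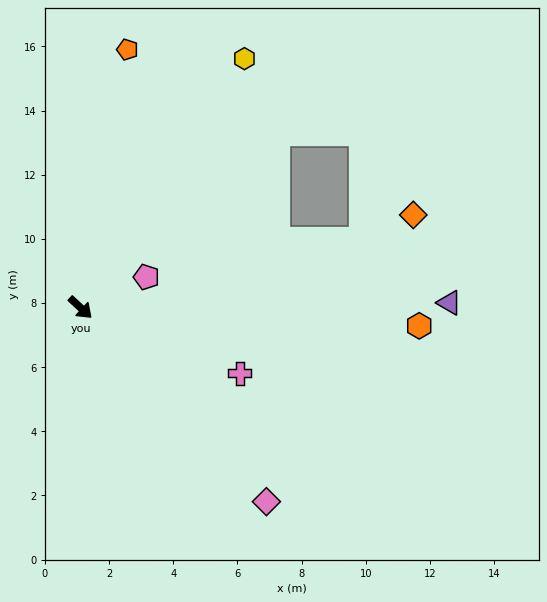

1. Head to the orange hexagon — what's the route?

turn left 40°, forward 10.6 m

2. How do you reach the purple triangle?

turn left 44°, forward 11.5 m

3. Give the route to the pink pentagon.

turn left 68°, forward 2.3 m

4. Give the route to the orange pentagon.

turn left 122°, forward 8.2 m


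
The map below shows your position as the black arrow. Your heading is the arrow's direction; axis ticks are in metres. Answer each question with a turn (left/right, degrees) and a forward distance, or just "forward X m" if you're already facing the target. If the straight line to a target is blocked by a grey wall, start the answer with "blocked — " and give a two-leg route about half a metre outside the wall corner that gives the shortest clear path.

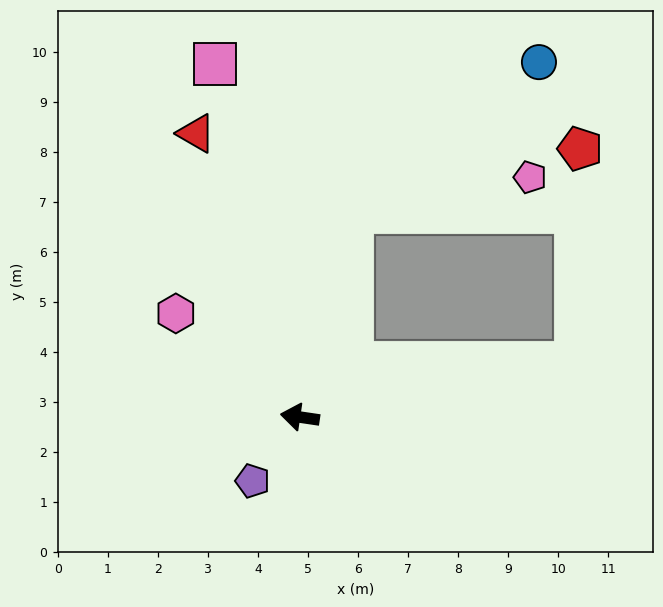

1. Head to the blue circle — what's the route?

blocked — turn right 96°, forward 4.2 m, then turn right 37°, forward 4.8 m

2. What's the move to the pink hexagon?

turn right 31°, forward 3.2 m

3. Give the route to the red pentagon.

blocked — turn right 160°, forward 5.6 m, then turn left 77°, forward 4.3 m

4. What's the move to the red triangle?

turn right 62°, forward 6.0 m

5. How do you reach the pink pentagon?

blocked — turn right 96°, forward 4.2 m, then turn right 64°, forward 3.6 m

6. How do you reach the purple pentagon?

turn left 62°, forward 1.6 m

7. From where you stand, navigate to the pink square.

turn right 68°, forward 7.3 m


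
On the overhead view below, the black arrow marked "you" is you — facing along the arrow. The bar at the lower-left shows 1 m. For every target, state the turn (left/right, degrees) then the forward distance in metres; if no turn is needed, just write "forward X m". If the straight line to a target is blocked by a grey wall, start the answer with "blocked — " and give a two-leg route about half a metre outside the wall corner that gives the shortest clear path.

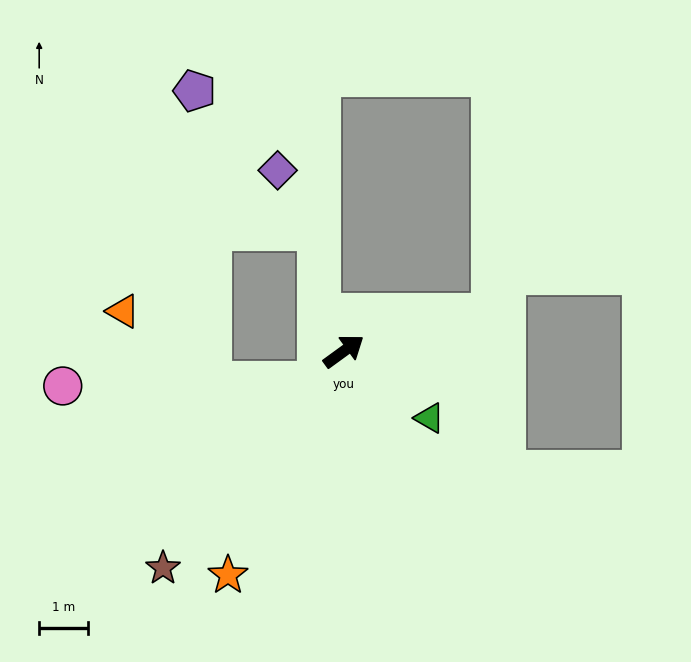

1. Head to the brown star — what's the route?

turn right 166°, forward 5.7 m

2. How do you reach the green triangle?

turn right 74°, forward 2.2 m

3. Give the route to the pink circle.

blocked — turn right 165°, forward 0.8 m, then turn right 50°, forward 5.2 m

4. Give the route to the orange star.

turn right 153°, forward 5.1 m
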